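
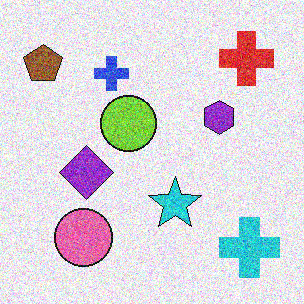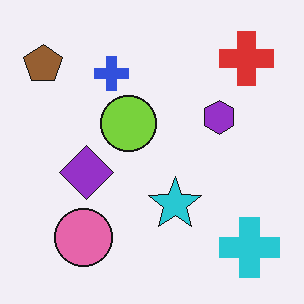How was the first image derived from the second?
The transformation is: degraded with a thick layer of grain.

Random speckle covers the whole image, including the flat background.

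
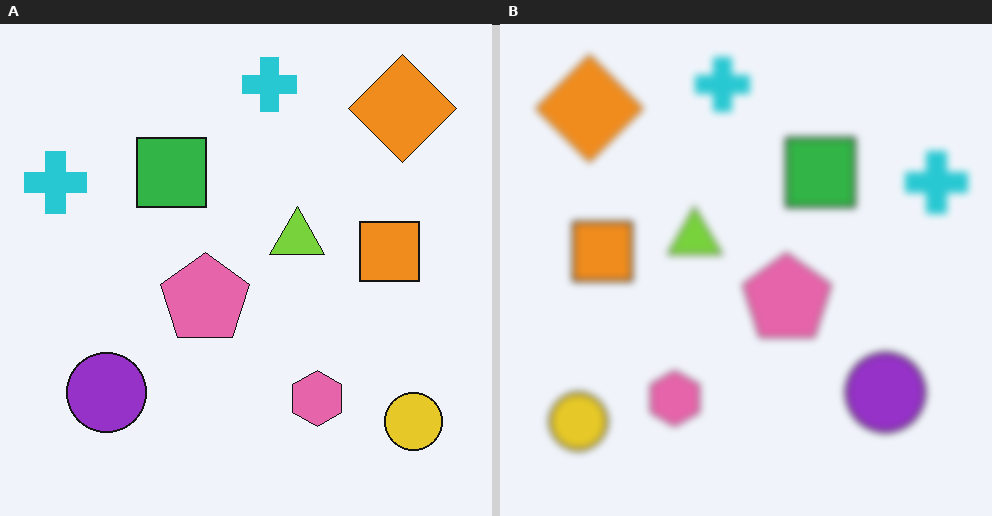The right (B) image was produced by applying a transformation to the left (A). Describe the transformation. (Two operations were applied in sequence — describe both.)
It was flipped horizontally (left ↔ right), then noticeably gaussian-blurred.

The yellow circle is in the bottom-right of the left (A) image and the bottom-left of the right (B) — shapes on opposite sides of the vertical midline have swapped in a mirror flip. Shape edges and outlines are uniformly softened across the whole image.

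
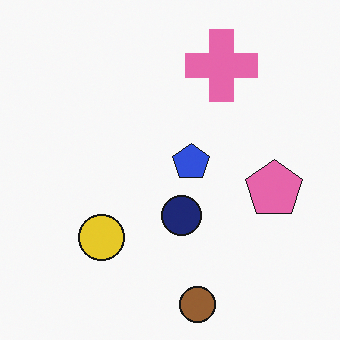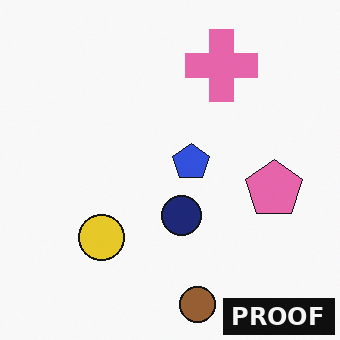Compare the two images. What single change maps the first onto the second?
The image was watermarked with the text "PROOF" in the lower-right corner.

A dark label reading "PROOF" appears in the lower-right corner.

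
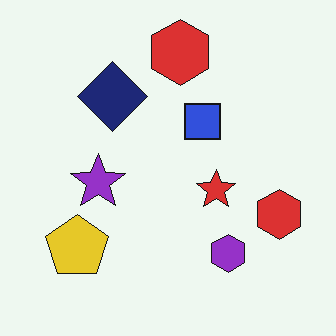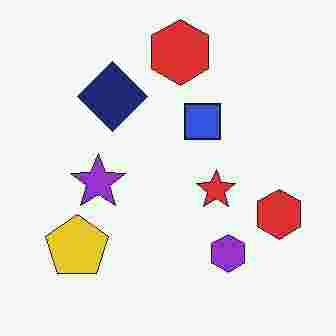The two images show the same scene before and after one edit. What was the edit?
The second image is the first heavily JPEG-compressed with obvious blocking artifacts.

Blocky 8×8 compression artifacts appear around shape edges and the flat background shows ringing — characteristic JPEG degradation.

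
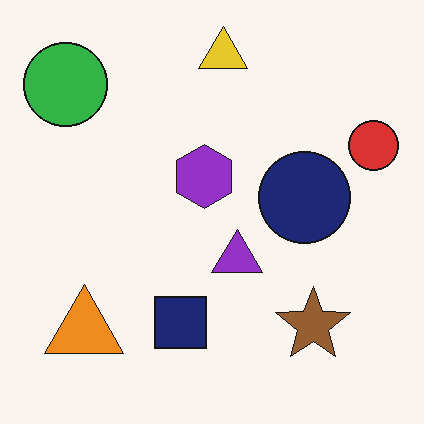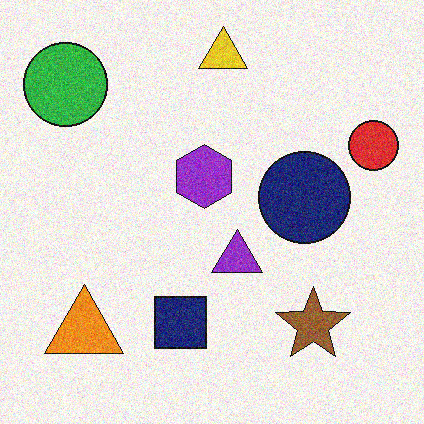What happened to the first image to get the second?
The image was degraded with visible gaussian noise.

Random speckle covers the whole image, including the flat background.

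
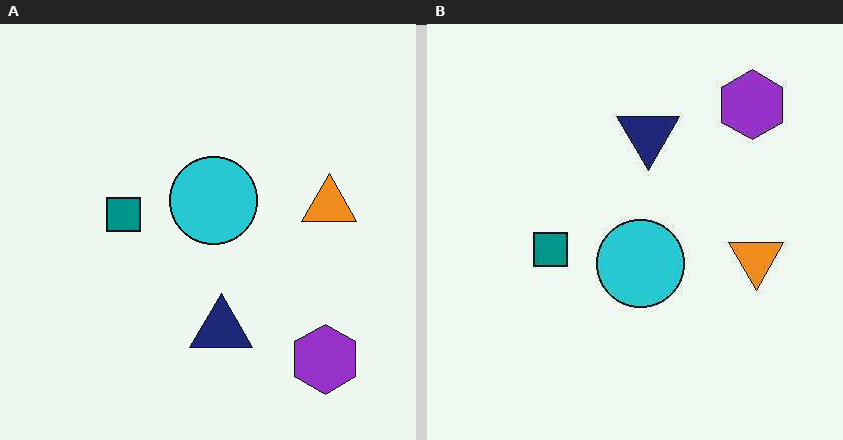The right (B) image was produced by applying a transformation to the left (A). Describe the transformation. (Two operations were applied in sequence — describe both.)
Flipped vertically (top ↔ bottom), then given moderate JPEG compression.

The purple hexagon is in the bottom-right of the left (A) image and the top-right of the right (B) — shapes on opposite sides of the horizontal midline have swapped in a mirror flip. Blocky 8×8 compression artifacts appear around shape edges and the flat background shows ringing — characteristic JPEG degradation.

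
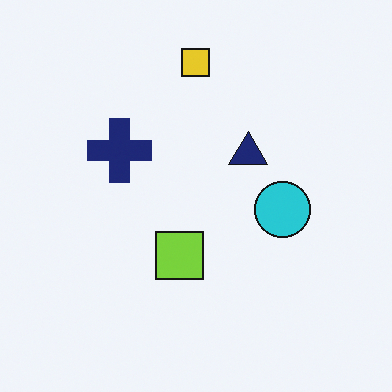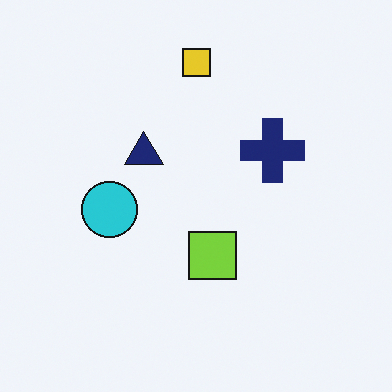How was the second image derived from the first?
The image was flipped horizontally (left ↔ right).

The cyan circle is in the right of the first image and the left of the second — shapes on opposite sides of the vertical midline have swapped in a mirror flip.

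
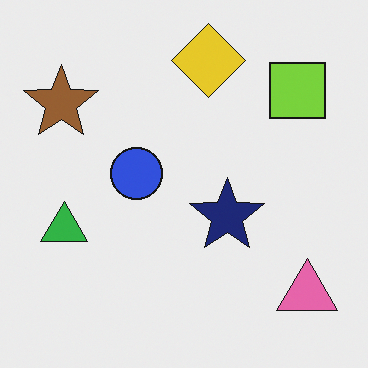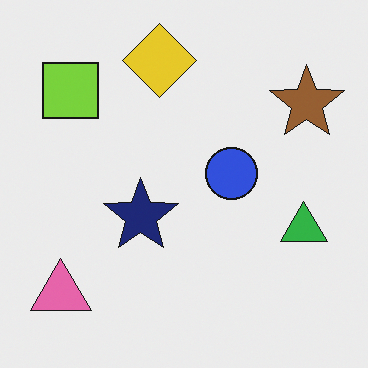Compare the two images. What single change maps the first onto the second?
Flipped horizontally (left ↔ right).

The brown star is in the top-left of the first image and the top-right of the second — shapes on opposite sides of the vertical midline have swapped in a mirror flip.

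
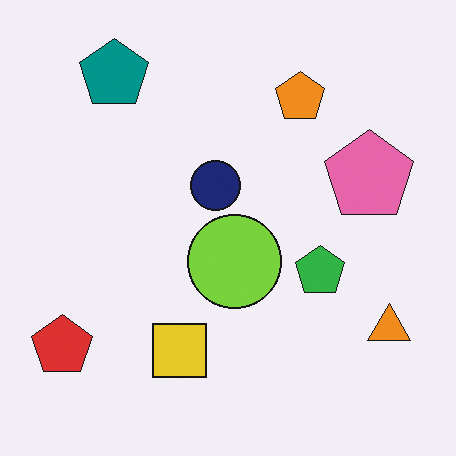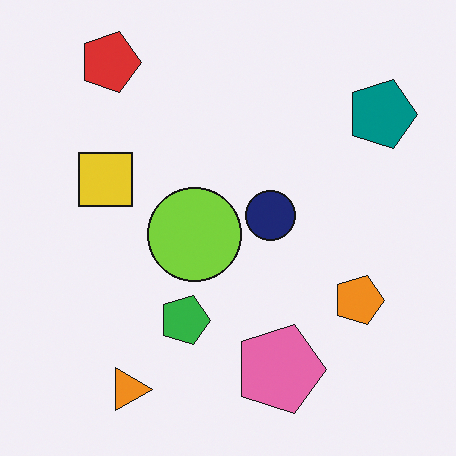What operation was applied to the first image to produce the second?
The second image is the first rotated 90° clockwise.

The red pentagon sits in the bottom-left of the first image and the top-left of the second — consistent with a whole-image 90° clockwise rotation.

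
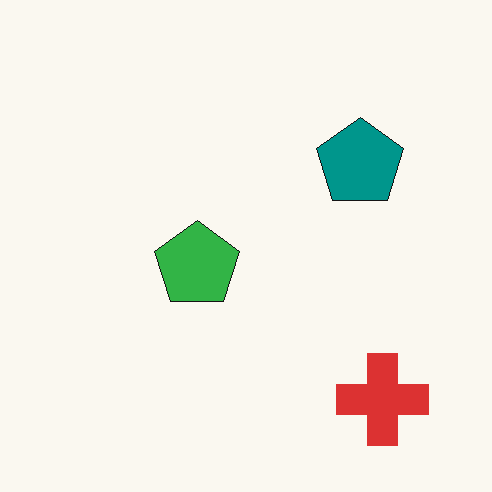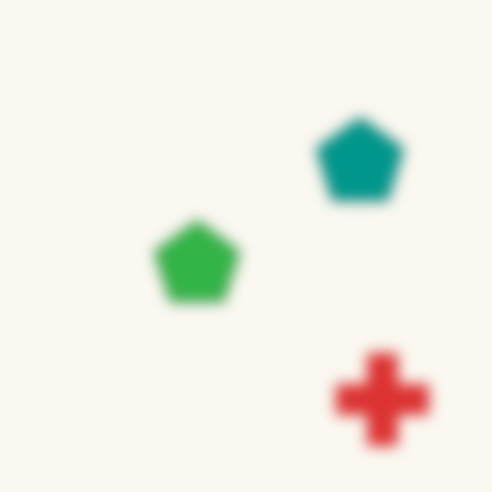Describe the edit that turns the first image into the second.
It was strongly gaussian-blurred.

Shape edges and outlines are uniformly softened across the whole image.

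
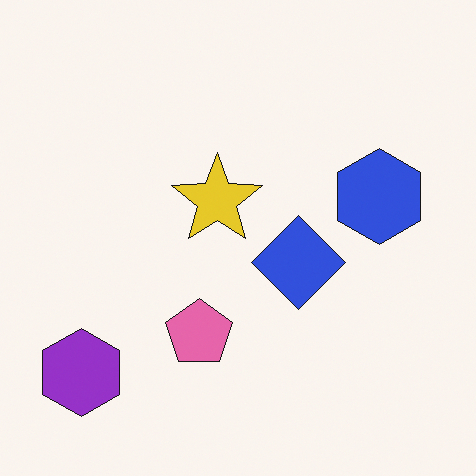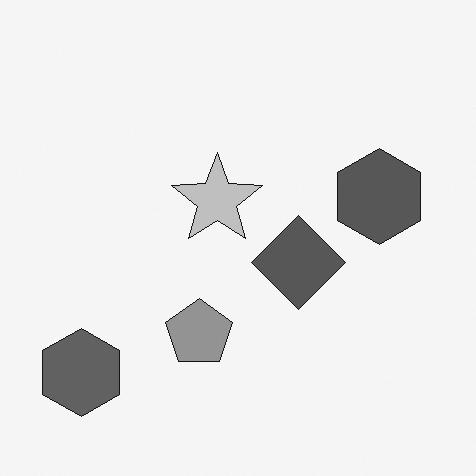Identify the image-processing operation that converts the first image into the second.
This is the original image converted to grayscale.

All color is removed — every shape is now a shade of grey.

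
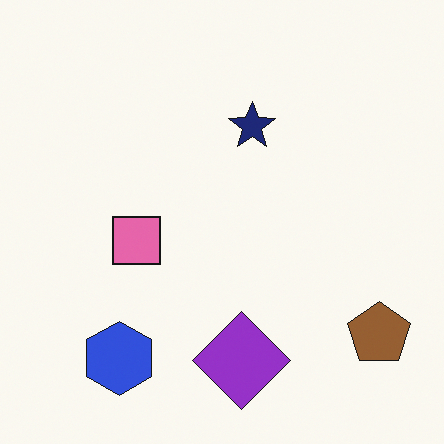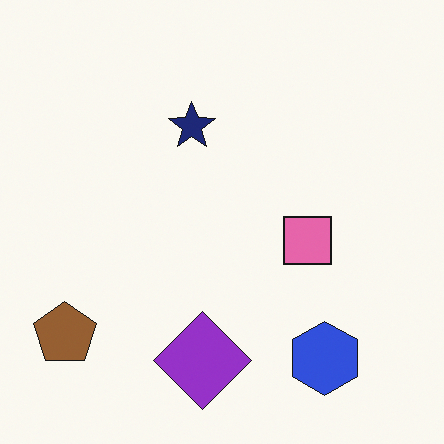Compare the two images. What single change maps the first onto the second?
The image was flipped horizontally (left ↔ right).

The brown pentagon is in the bottom-right of the first image and the bottom-left of the second — shapes on opposite sides of the vertical midline have swapped in a mirror flip.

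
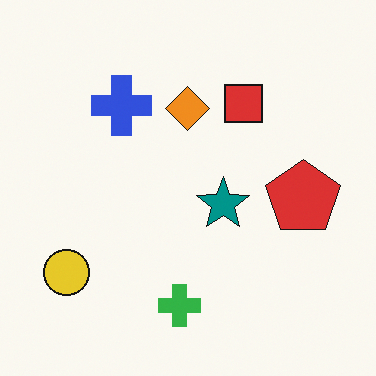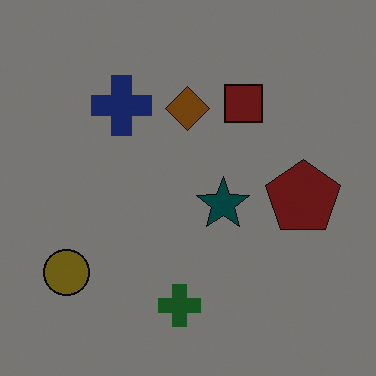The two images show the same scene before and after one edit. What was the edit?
Darkened a lot.

Every pixel — background and shapes alike — is uniformly darkened.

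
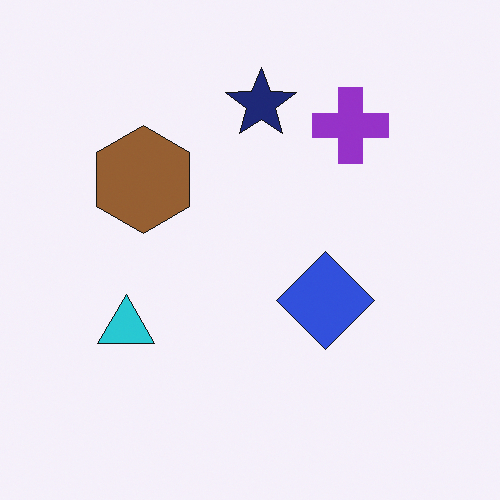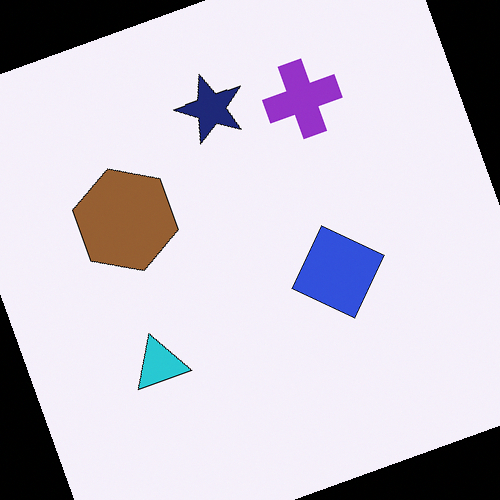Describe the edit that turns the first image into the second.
It was rotated counter-clockwise by a clearly visible amount.

Every shape is tilted by the same angle and the image corners show triangular fill wedges — a whole-image rotation by a non-right angle.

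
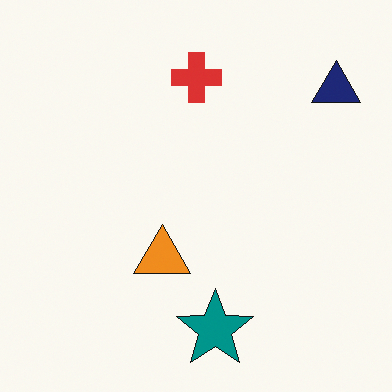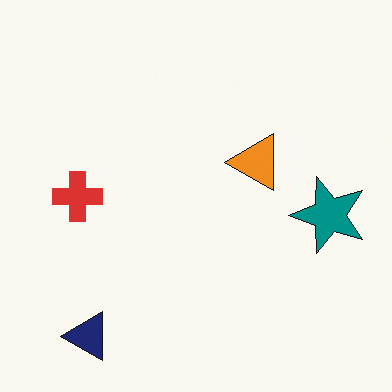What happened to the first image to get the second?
The image was transposed (reflected across the top-left ↔ bottom-right diagonal).

Shapes have swapped their row and column positions — what was in the top-right is now in the bottom-left — a diagonal reflection.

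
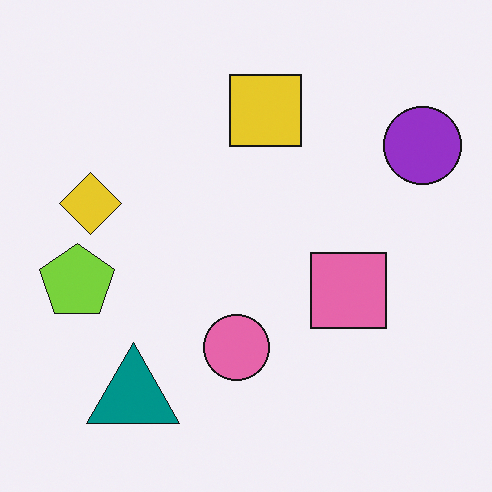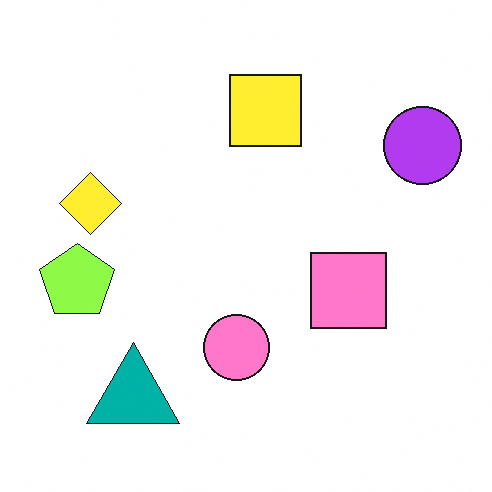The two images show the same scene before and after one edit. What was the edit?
The second image is the first brightened a little.

Every pixel — background and shapes alike — is uniformly brightened.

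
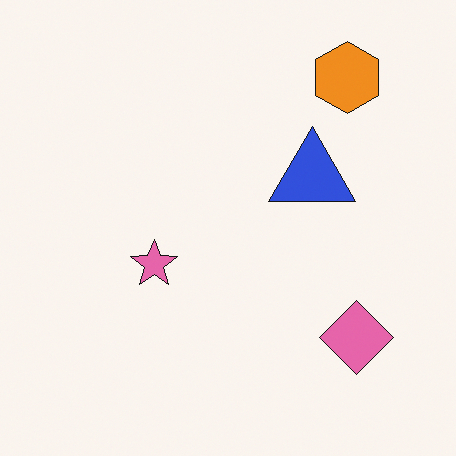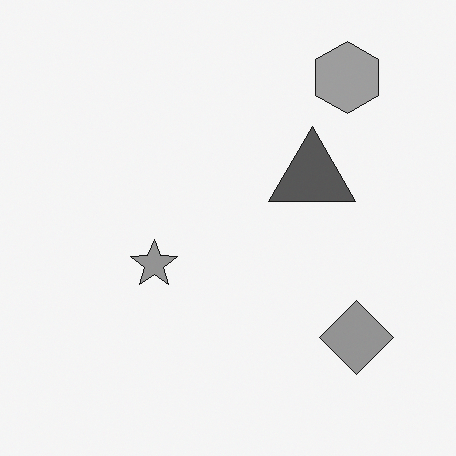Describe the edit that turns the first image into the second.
This is the original image converted to grayscale.

All color is removed — every shape is now a shade of grey.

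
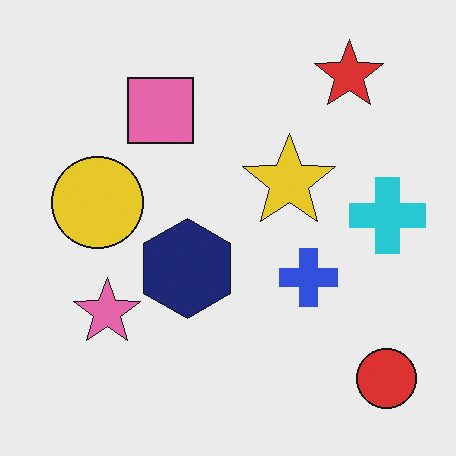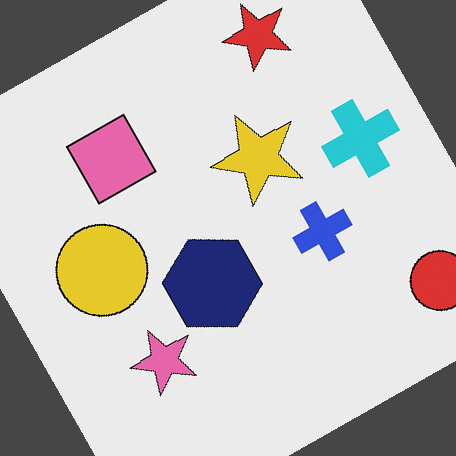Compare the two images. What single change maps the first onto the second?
The second image is the first rotated counter-clockwise by a moderate amount.

Every shape is tilted by the same angle and the image corners show triangular fill wedges — a whole-image rotation by a non-right angle.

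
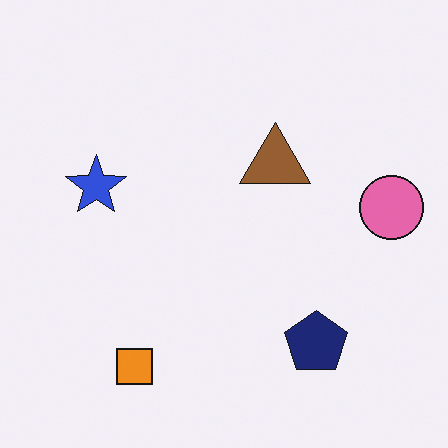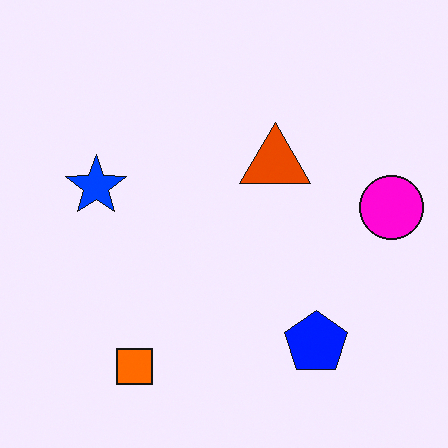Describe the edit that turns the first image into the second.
The image was made much more vivid (saturation change).

All colors are more vivid — a global saturation change.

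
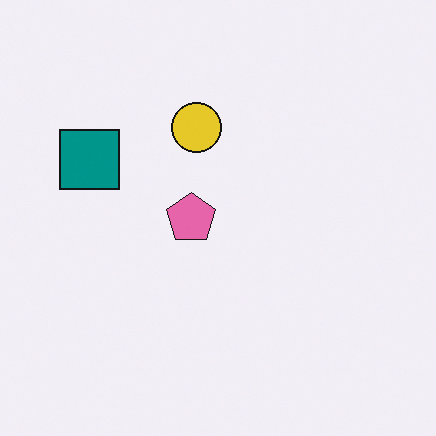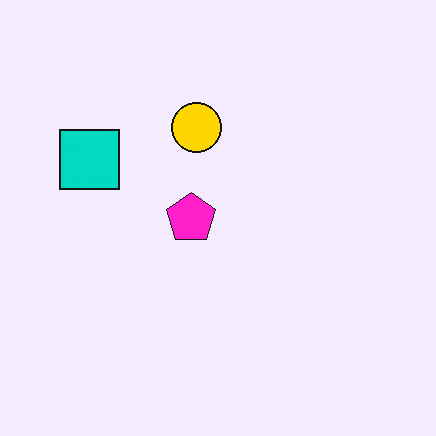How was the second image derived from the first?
This is the original image heavily oversaturated.

All colors are more vivid — a global saturation change.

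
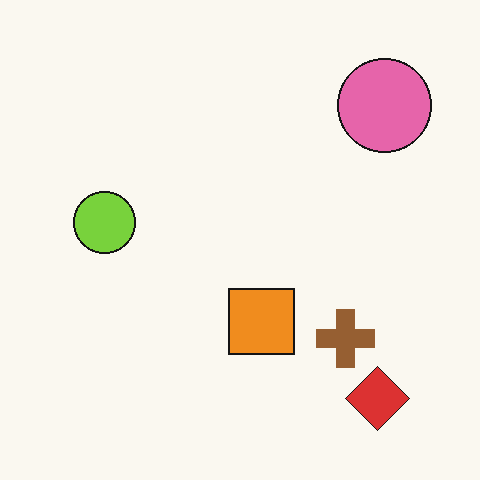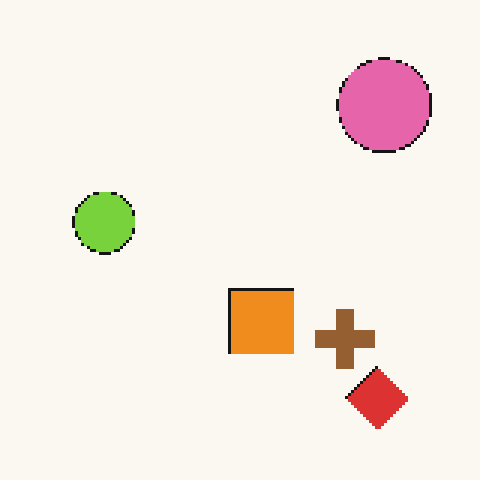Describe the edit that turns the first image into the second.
This is the original image mildly pixelated.

Shapes are reduced to large square blocks; fine edges and outlines are lost — a downscale-then-upscale (mosaic) effect.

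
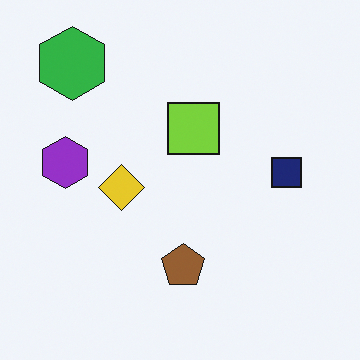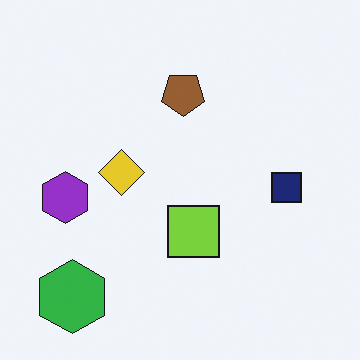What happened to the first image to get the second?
This is the original image flipped vertically (top ↔ bottom).

The green hexagon is in the top-left of the first image and the bottom-left of the second — shapes on opposite sides of the horizontal midline have swapped in a mirror flip.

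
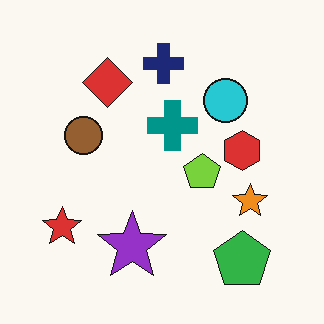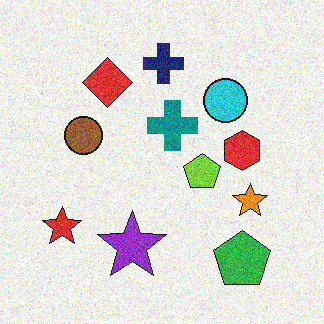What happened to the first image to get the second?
The image was degraded with moderate additive noise.

Random speckle covers the whole image, including the flat background.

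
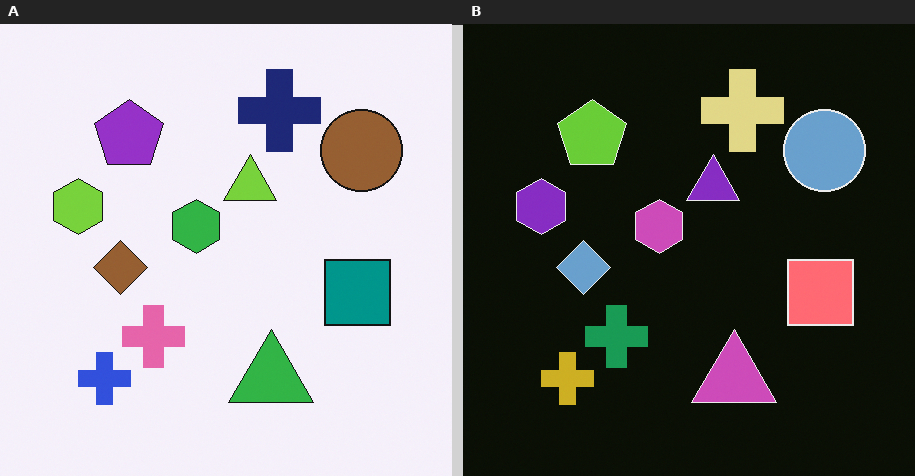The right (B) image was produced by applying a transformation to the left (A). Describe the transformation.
The transformation is: color-inverted (negative).

The light background has become dark and every shape's color is its complement — a photographic negative.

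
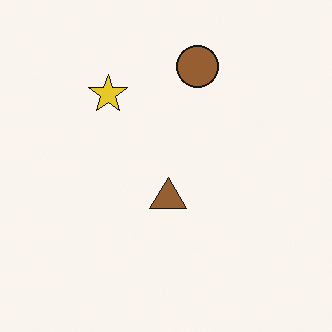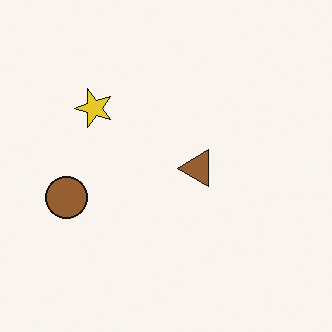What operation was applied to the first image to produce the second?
Transposed (reflected across the top-left ↔ bottom-right diagonal).

Shapes have swapped their row and column positions — what was in the top-right is now in the bottom-left — a diagonal reflection.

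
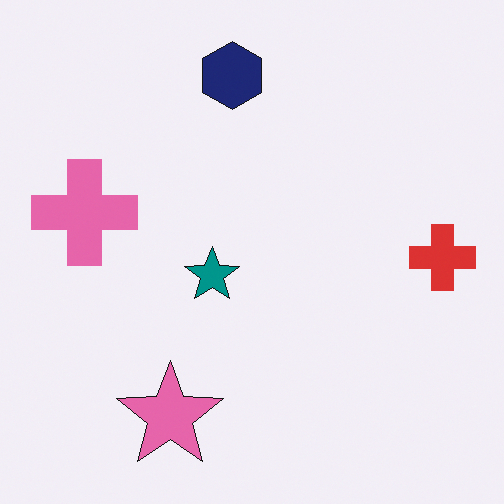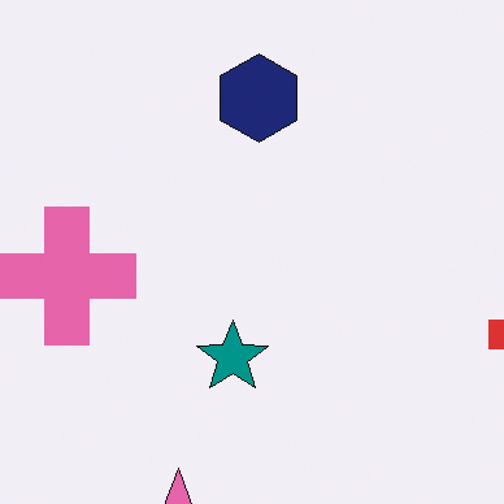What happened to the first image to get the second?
The second image is the first cropped slightly and scaled back up.

The visible shapes are larger and the field of view is narrower; shapes near the original edges may be partly or wholly outside the frame — a crop-and-rescale.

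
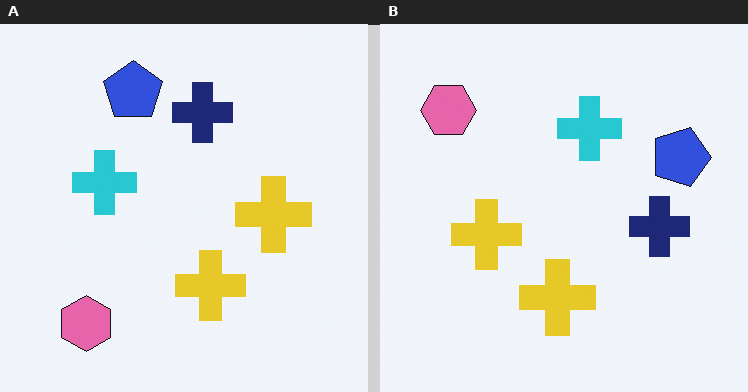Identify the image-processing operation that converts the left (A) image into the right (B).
Rotated 90° clockwise.

The pink hexagon sits in the bottom-left of the left (A) image and the top-left of the right (B) — consistent with a whole-image 90° clockwise rotation.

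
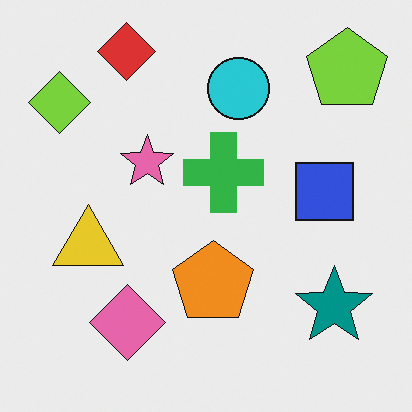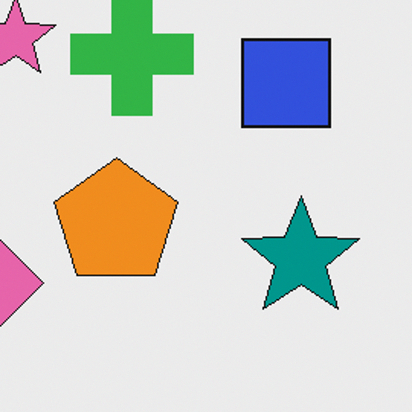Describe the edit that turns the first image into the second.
The second image is the first cropped to a modestly smaller region and rescaled.

The visible shapes are larger and the field of view is narrower; shapes near the original edges may be partly or wholly outside the frame — a crop-and-rescale.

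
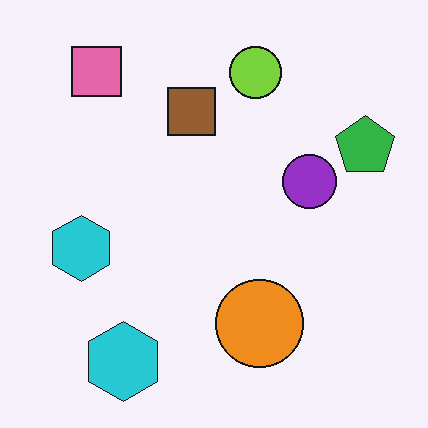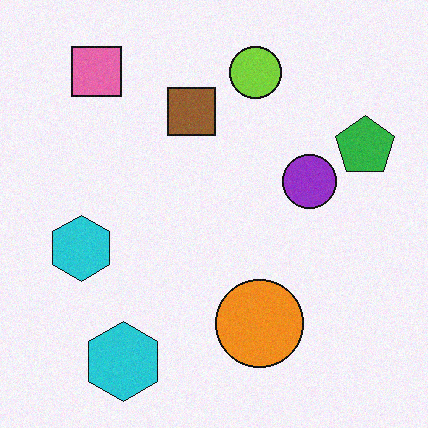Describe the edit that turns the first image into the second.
This is the original image degraded with a light layer of grain.

Random speckle covers the whole image, including the flat background.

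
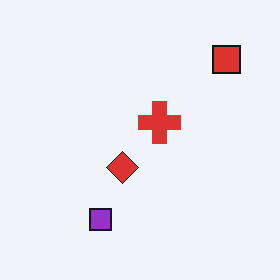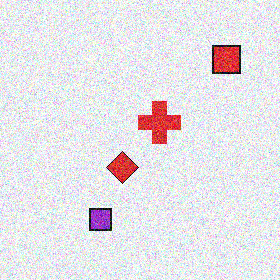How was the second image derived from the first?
The image was degraded with strong gaussian noise.

Random speckle covers the whole image, including the flat background.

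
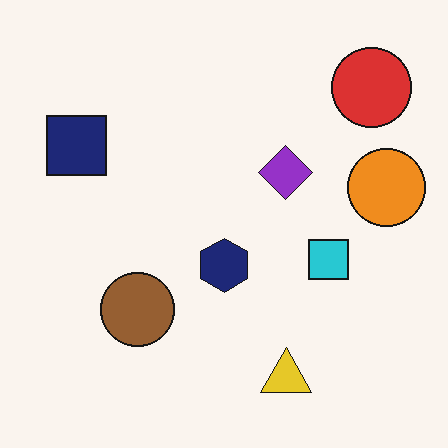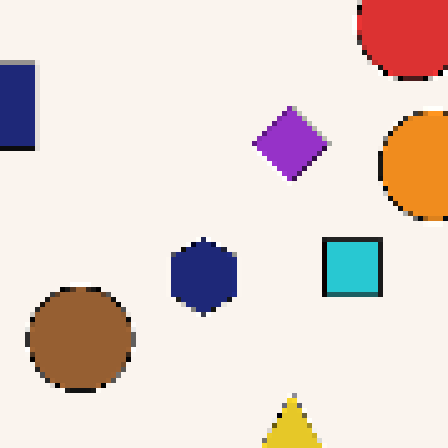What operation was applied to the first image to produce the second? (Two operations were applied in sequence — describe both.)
This is the original image cropped to a modestly smaller region and rescaled, then mildly pixelated.

The visible shapes are larger and the field of view is narrower; shapes near the original edges may be partly or wholly outside the frame — a crop-and-rescale. Shapes are reduced to large square blocks; fine edges and outlines are lost — a downscale-then-upscale (mosaic) effect.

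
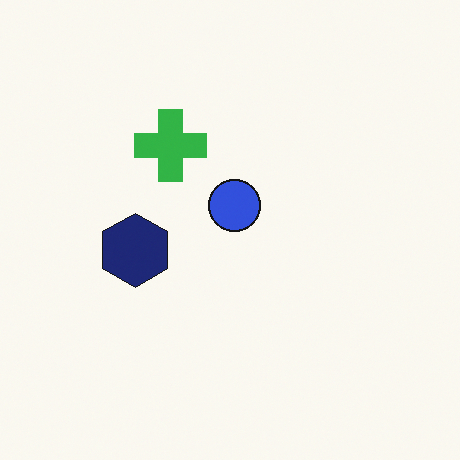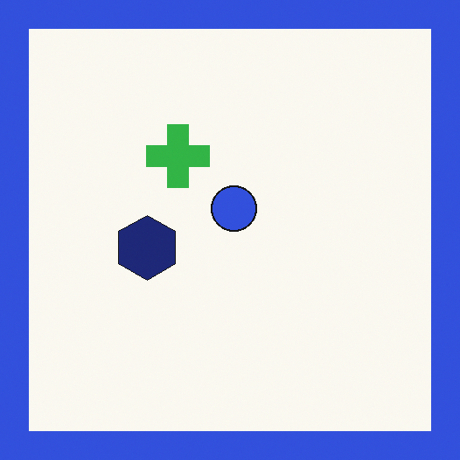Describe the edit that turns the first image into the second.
Framed with a blue border.

A solid blue frame runs around the edge of the second image, with the content slightly shrunk inside it.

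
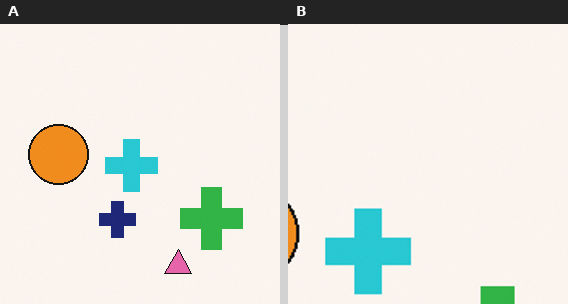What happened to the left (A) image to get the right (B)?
The right (B) image is the left (A) cropped slightly and scaled back up.

The visible shapes are larger and the field of view is narrower; shapes near the original edges may be partly or wholly outside the frame — a crop-and-rescale.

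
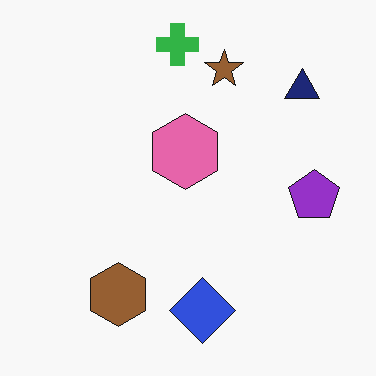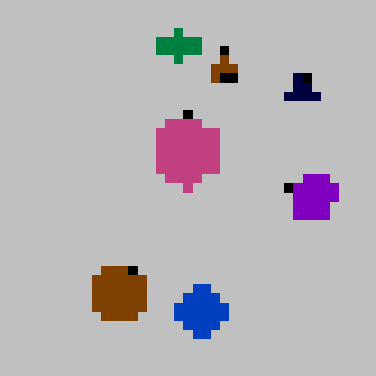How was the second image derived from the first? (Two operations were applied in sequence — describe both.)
This is the original image heavily posterized to just a handful of flat colors, then heavily pixelated into large blocks.

Each flat color has snapped to a coarser quantized level — most visibly, the near-white background has dropped to a flat grey. Shapes are reduced to large square blocks; fine edges and outlines are lost — a downscale-then-upscale (mosaic) effect.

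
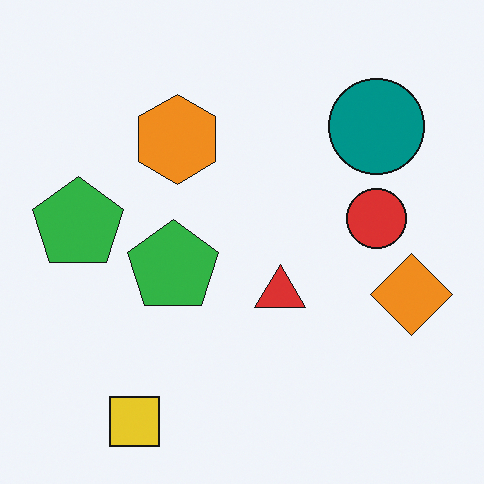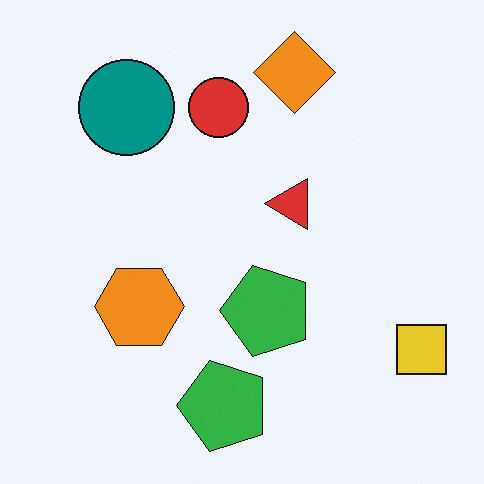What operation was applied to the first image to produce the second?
The transformation is: rotated 90° counter-clockwise.

The yellow square sits in the bottom-left of the first image and the bottom-right of the second — consistent with a whole-image 90° counter-clockwise rotation.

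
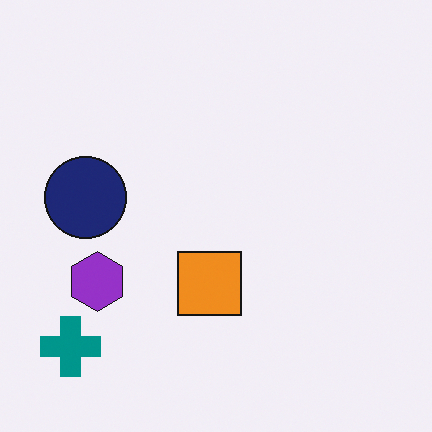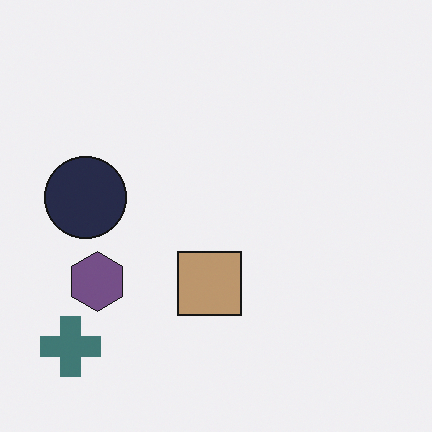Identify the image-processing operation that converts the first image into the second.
The second image is the first made much more muted (saturation change).

All colors are more muted and greyish — a global saturation change.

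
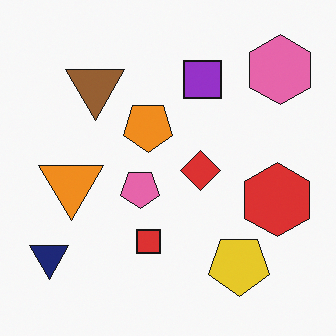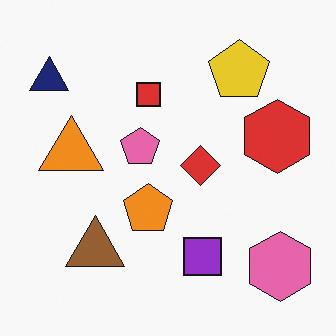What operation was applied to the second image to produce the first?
The first image is the second flipped vertically (top ↔ bottom).

The pink hexagon is in the bottom-right of the second image and the top-right of the first — shapes on opposite sides of the horizontal midline have swapped in a mirror flip.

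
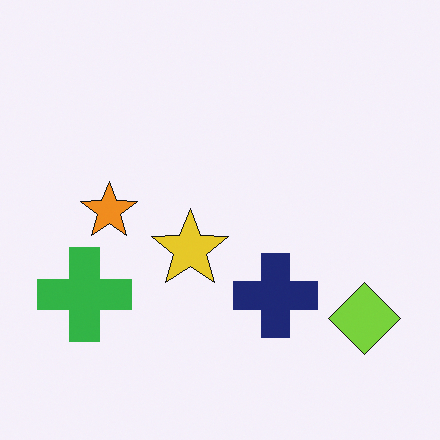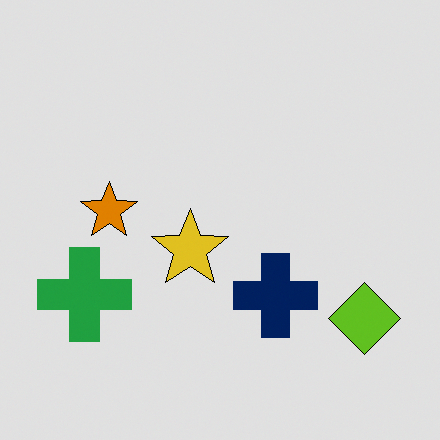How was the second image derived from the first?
Posterized to a reduced palette.

Each flat color has snapped to a coarser quantized level — most visibly, the near-white background has dropped to a flat grey.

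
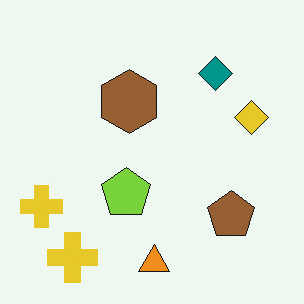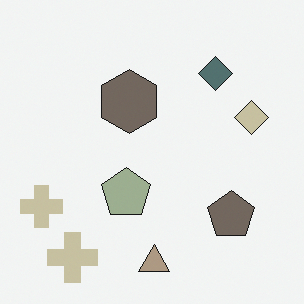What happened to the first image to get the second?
The image was made much more muted (saturation change).

All colors are more muted and greyish — a global saturation change.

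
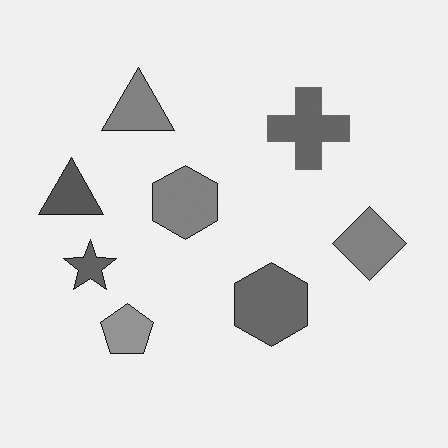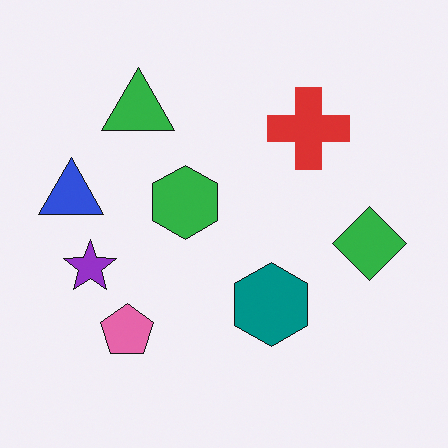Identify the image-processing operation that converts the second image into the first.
The transformation is: converted to grayscale.

All color is removed — every shape is now a shade of grey.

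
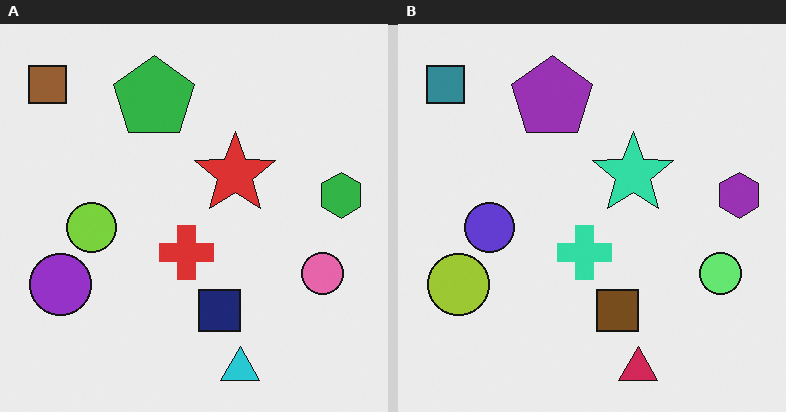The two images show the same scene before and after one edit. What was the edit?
The transformation is: hue-shifted through roughly half the color wheel.

Every shape's color has rotated by the same amount around the hue wheel — a uniform hue shift.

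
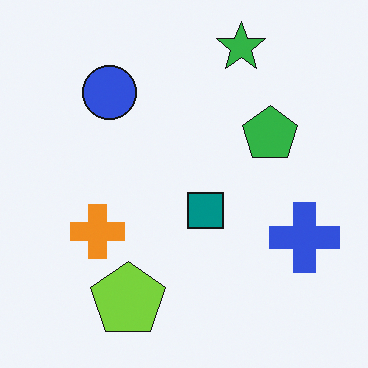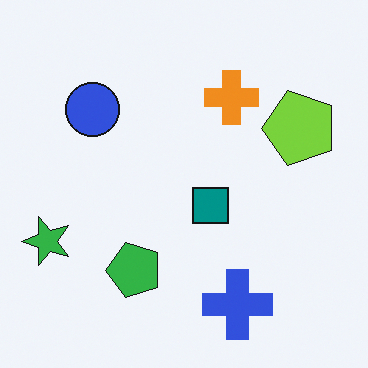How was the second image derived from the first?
The image was transposed (reflected across the top-left ↔ bottom-right diagonal).

Shapes have swapped their row and column positions — what was in the top-right is now in the bottom-left — a diagonal reflection.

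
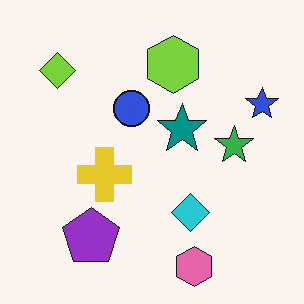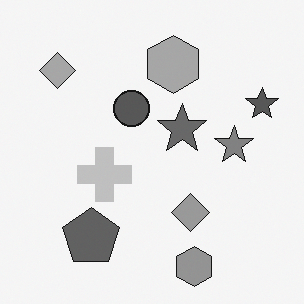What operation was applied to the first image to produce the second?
The image was converted to grayscale.

All color is removed — every shape is now a shade of grey.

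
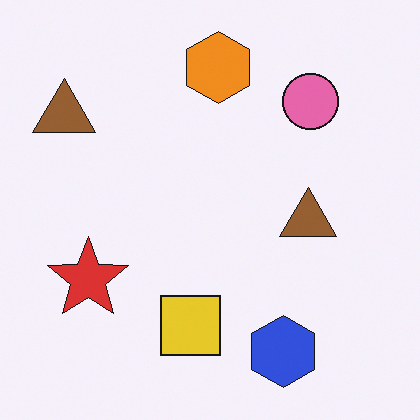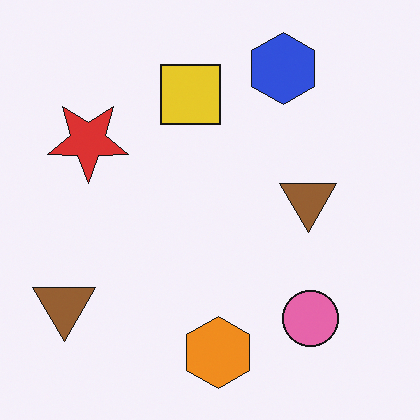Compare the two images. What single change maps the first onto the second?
The image was flipped vertically (top ↔ bottom).

The orange hexagon is in the top of the first image and the bottom of the second — shapes on opposite sides of the horizontal midline have swapped in a mirror flip.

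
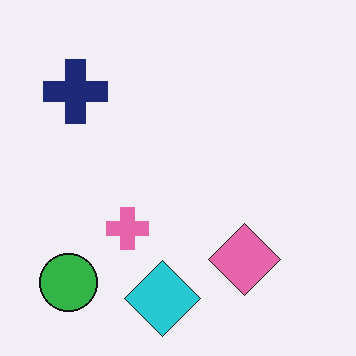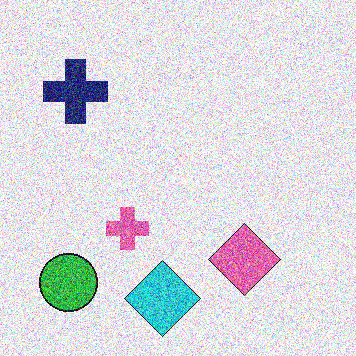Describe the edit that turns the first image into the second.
The transformation is: degraded with strong gaussian noise.

Random speckle covers the whole image, including the flat background.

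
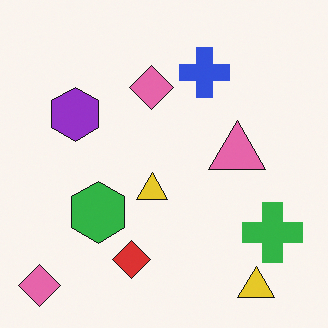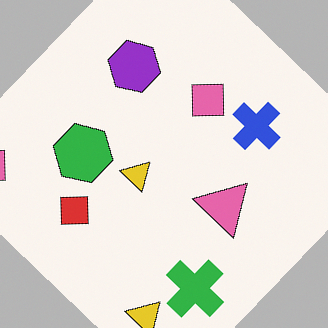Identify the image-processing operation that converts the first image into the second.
The image was rotated clockwise by a large amount — several tens of degrees.

Every shape is tilted by the same angle and the image corners show triangular fill wedges — a whole-image rotation by a non-right angle.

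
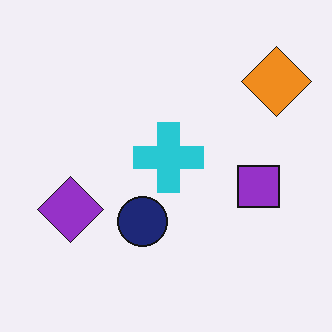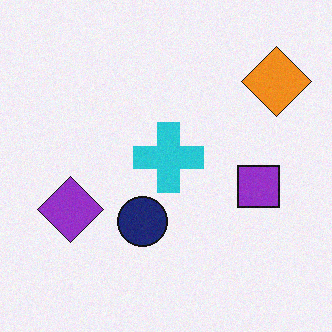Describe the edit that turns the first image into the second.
The second image is the first degraded with a light layer of grain.

Random speckle covers the whole image, including the flat background.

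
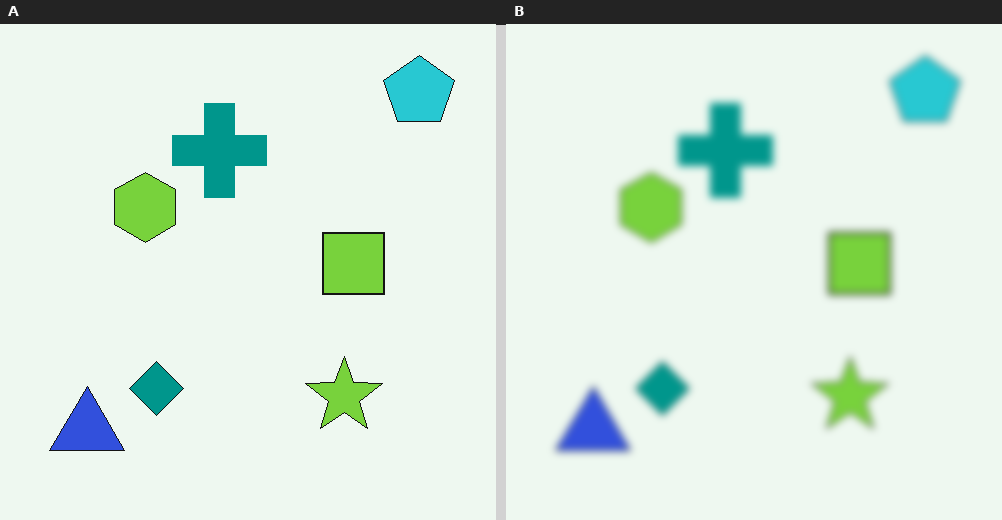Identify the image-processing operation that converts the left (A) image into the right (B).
This is the original image moderately blurred.

Shape edges and outlines are uniformly softened across the whole image.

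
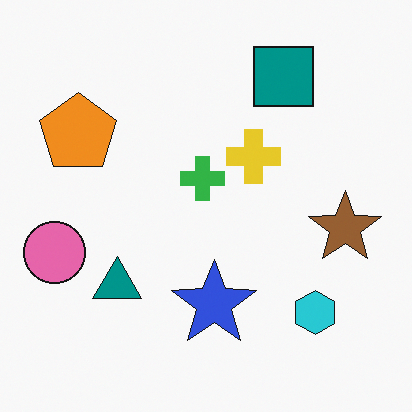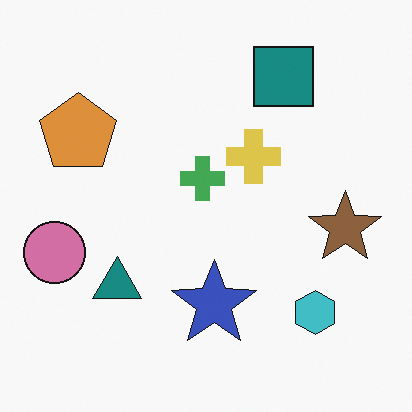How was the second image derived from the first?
The image was slightly desaturated.

All colors are more muted and greyish — a global saturation change.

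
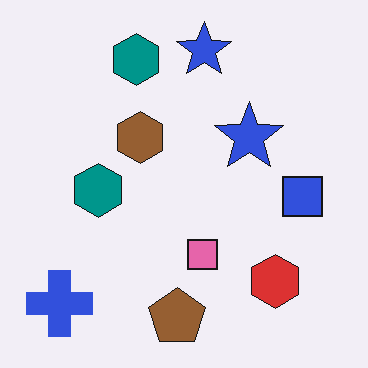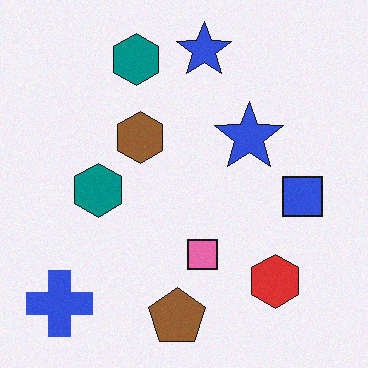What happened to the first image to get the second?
The second image is the first degraded with subtle gaussian noise.

Random speckle covers the whole image, including the flat background.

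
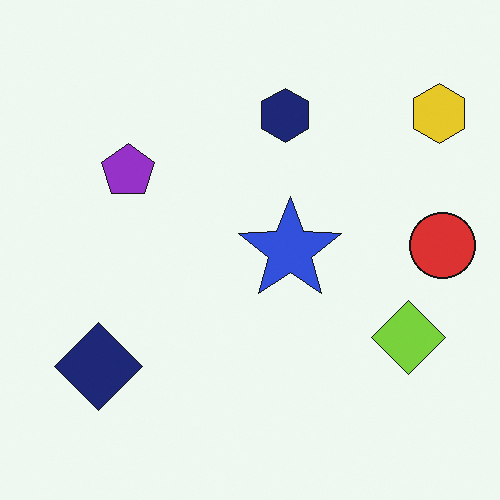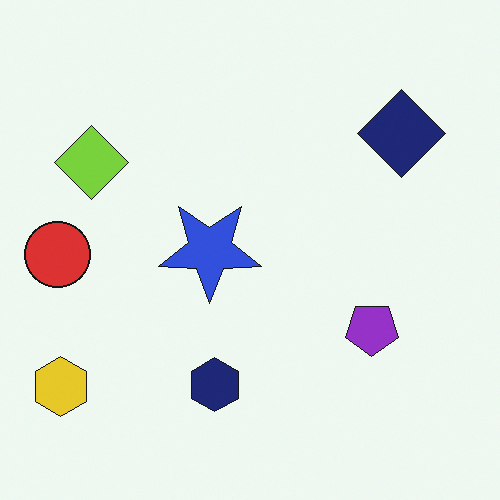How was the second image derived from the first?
It was rotated 180°.

The yellow hexagon sits in the top-right of the first image and the bottom-left of the second — consistent with a whole-image 180° rotation.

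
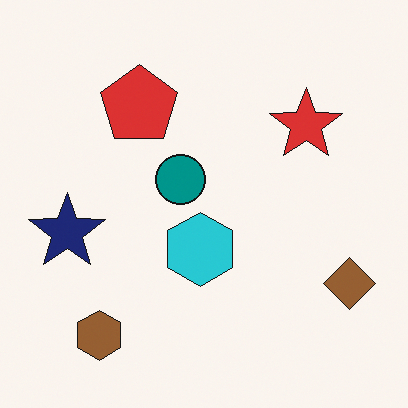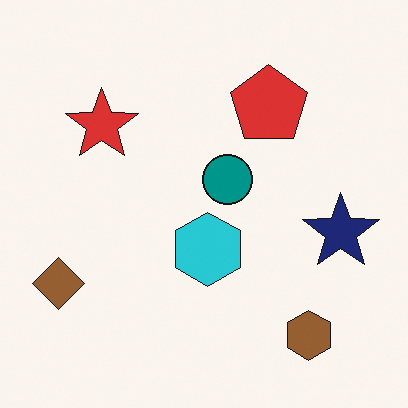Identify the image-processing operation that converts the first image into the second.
This is the original image flipped horizontally (left ↔ right).

The brown diamond is in the bottom-right of the first image and the bottom-left of the second — shapes on opposite sides of the vertical midline have swapped in a mirror flip.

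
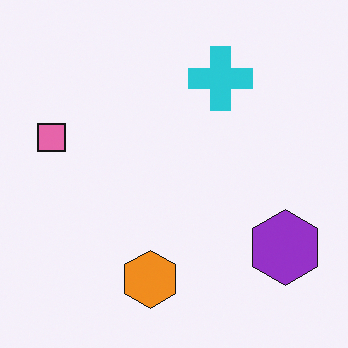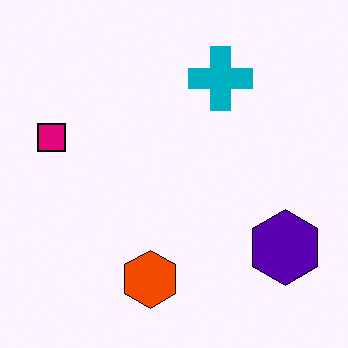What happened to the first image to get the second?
The transformation is: boosted in contrast.

Tones are pushed away from mid-grey across the whole image — a global contrast change.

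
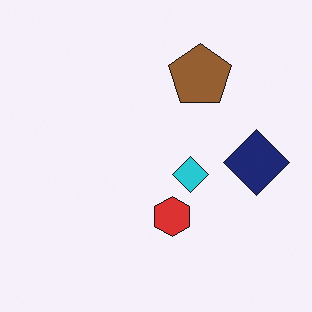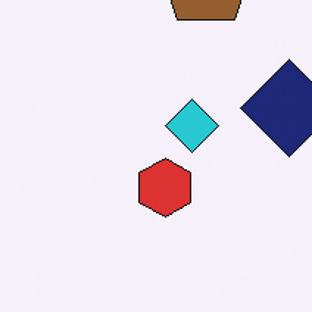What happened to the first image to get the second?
Cropped slightly and scaled back up.

The visible shapes are larger and the field of view is narrower; shapes near the original edges may be partly or wholly outside the frame — a crop-and-rescale.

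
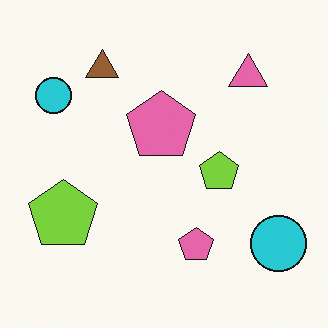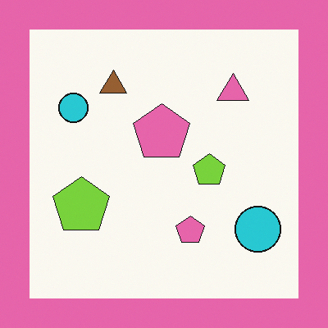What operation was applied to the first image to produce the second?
Framed with a pink border.

A solid pink frame runs around the edge of the second image, with the content slightly shrunk inside it.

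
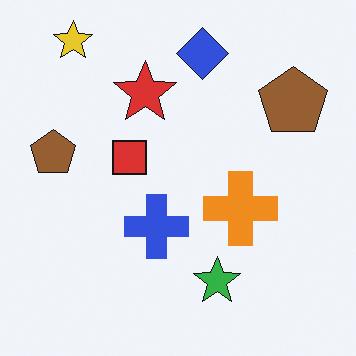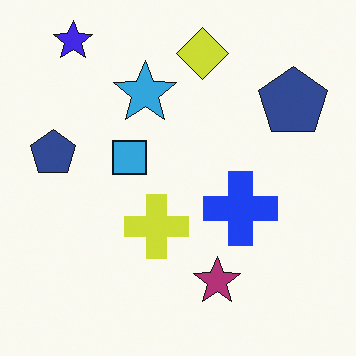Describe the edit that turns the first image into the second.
The transformation is: hue-shifted through roughly half the color wheel.

Every shape's color has rotated by the same amount around the hue wheel — a uniform hue shift.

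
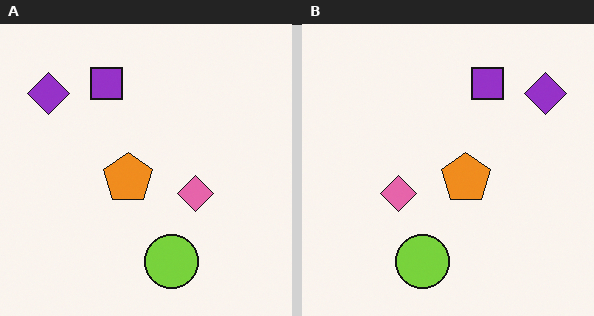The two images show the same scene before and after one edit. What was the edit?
The transformation is: flipped horizontally (left ↔ right).

The purple diamond is in the top-left of the left (A) image and the top-right of the right (B) — shapes on opposite sides of the vertical midline have swapped in a mirror flip.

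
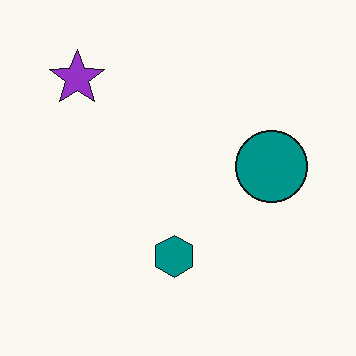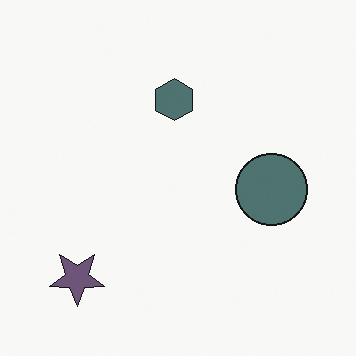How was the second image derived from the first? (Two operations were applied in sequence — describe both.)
It was heavily desaturated, then flipped vertically (top ↔ bottom).

All colors are more muted and greyish — a global saturation change. The purple star is in the top-left of the first image and the bottom-left of the second — shapes on opposite sides of the horizontal midline have swapped in a mirror flip.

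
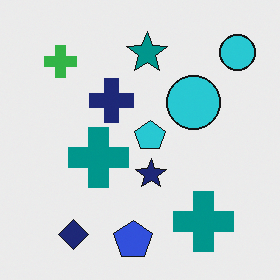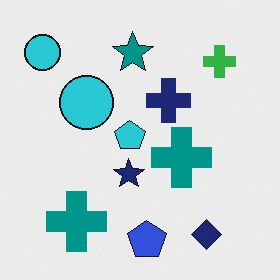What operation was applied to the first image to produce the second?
The second image is the first flipped horizontally (left ↔ right).

The green cross is in the top-left of the first image and the top-right of the second — shapes on opposite sides of the vertical midline have swapped in a mirror flip.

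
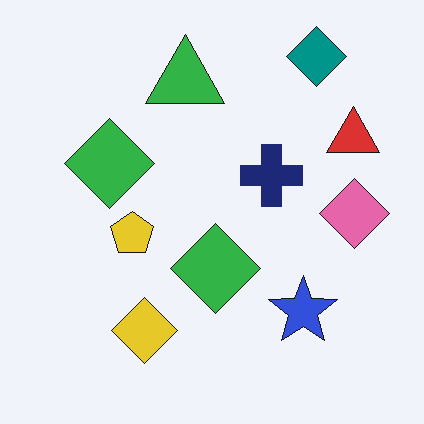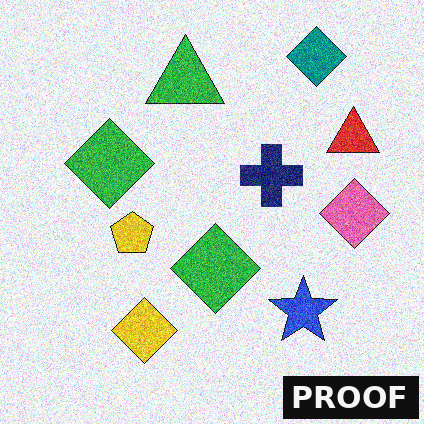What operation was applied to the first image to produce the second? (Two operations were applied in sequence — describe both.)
It was degraded with strong gaussian noise, then watermarked with the text "PROOF" in the lower-right corner.

Random speckle covers the whole image, including the flat background. A dark label reading "PROOF" appears in the lower-right corner.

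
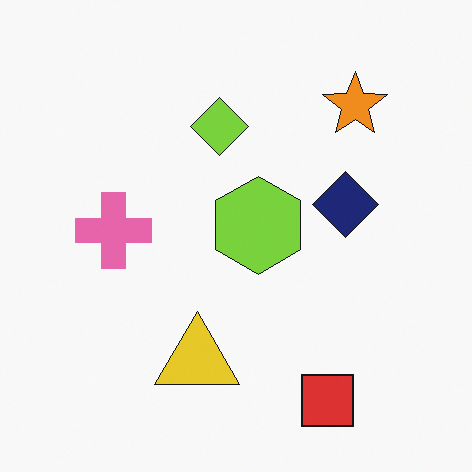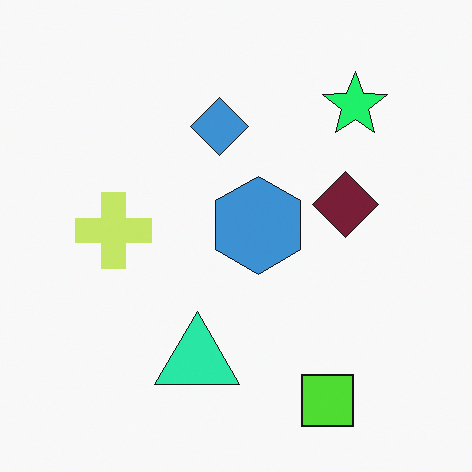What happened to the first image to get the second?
The transformation is: hue-shifted noticeably.

Every shape's color has rotated by the same amount around the hue wheel — a uniform hue shift.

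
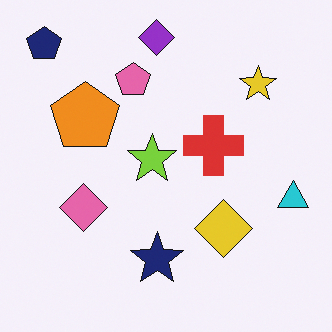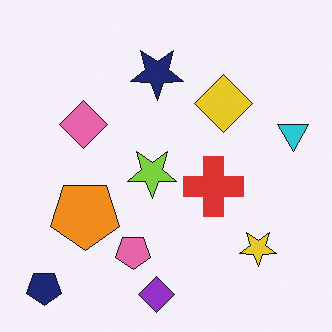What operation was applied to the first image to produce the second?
The image was flipped vertically (top ↔ bottom).

The purple diamond is in the top of the first image and the bottom of the second — shapes on opposite sides of the horizontal midline have swapped in a mirror flip.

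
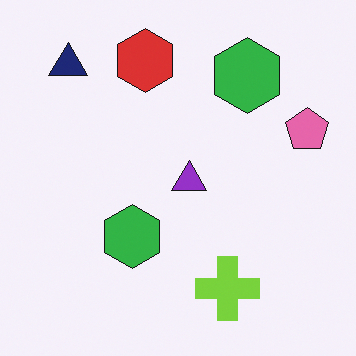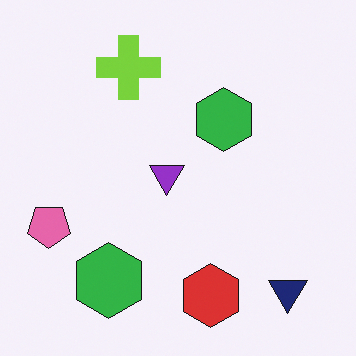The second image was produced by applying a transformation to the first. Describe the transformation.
The transformation is: rotated 180°.

The navy triangle sits in the top-left of the first image and the bottom-right of the second — consistent with a whole-image 180° rotation.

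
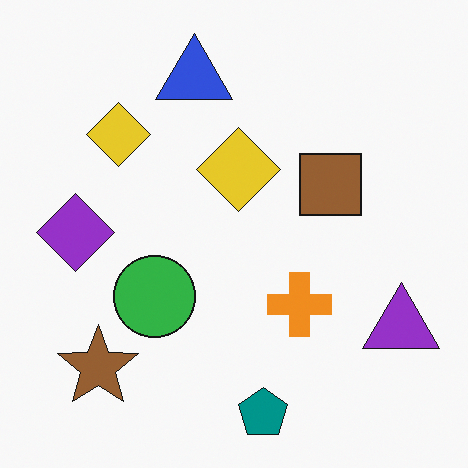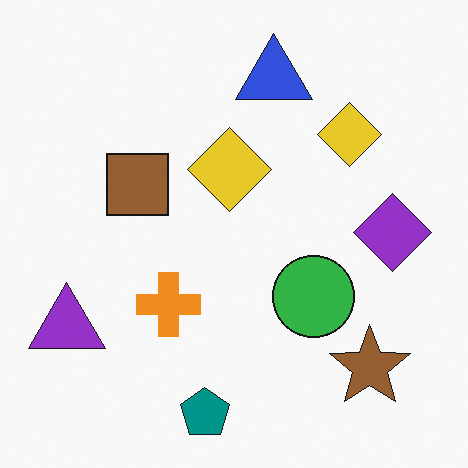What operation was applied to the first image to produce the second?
The second image is the first flipped horizontally (left ↔ right).

The purple triangle is in the bottom-right of the first image and the bottom-left of the second — shapes on opposite sides of the vertical midline have swapped in a mirror flip.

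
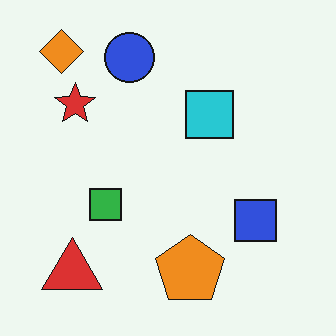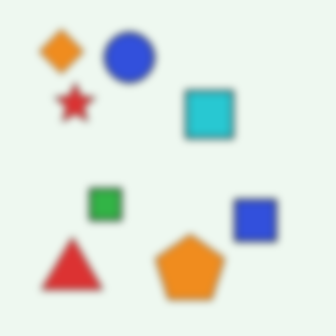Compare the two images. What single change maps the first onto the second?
This is the original image noticeably gaussian-blurred.

Shape edges and outlines are uniformly softened across the whole image.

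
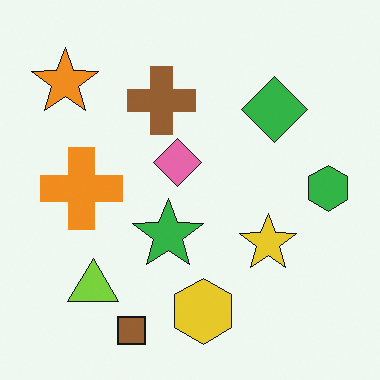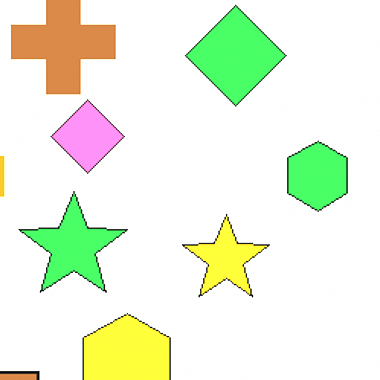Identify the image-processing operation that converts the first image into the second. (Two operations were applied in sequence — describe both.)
The second image is the first cropped to a modestly smaller region and rescaled, then noticeably brightened.

The visible shapes are larger and the field of view is narrower; shapes near the original edges may be partly or wholly outside the frame — a crop-and-rescale. Every pixel — background and shapes alike — is uniformly brightened.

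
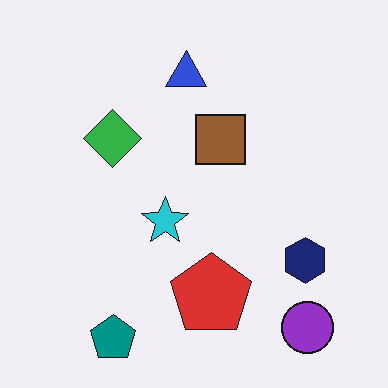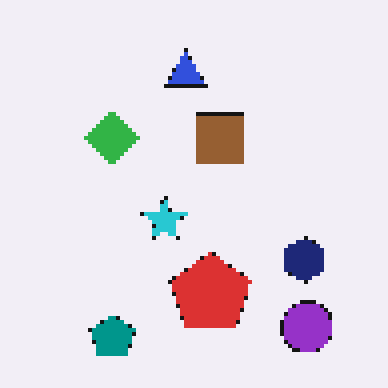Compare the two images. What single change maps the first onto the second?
The second image is the first mildly pixelated.

Shapes are reduced to large square blocks; fine edges and outlines are lost — a downscale-then-upscale (mosaic) effect.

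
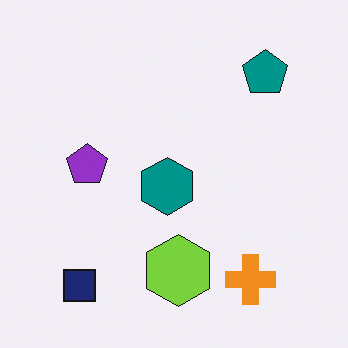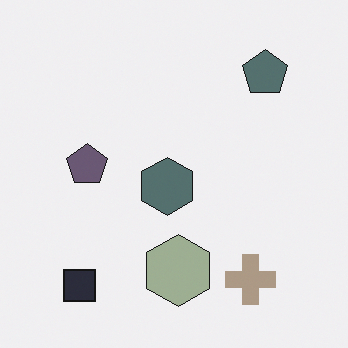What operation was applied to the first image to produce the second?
The transformation is: heavily desaturated.

All colors are more muted and greyish — a global saturation change.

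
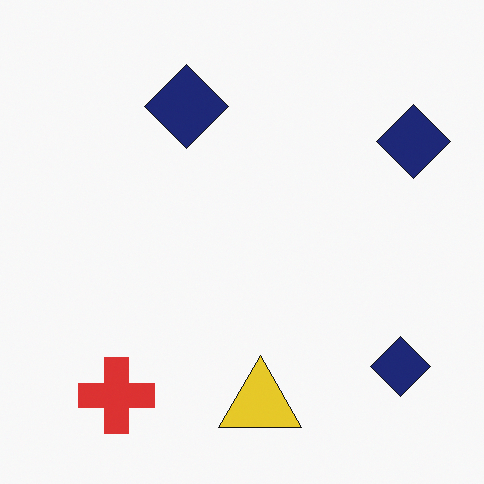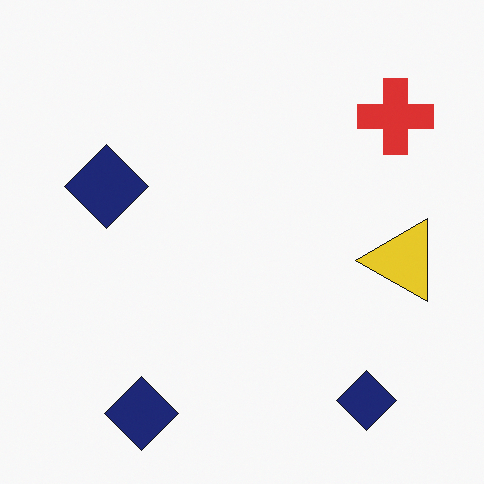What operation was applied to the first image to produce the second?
The transformation is: transposed (reflected across the top-left ↔ bottom-right diagonal).

Shapes have swapped their row and column positions — what was in the top-right is now in the bottom-left — a diagonal reflection.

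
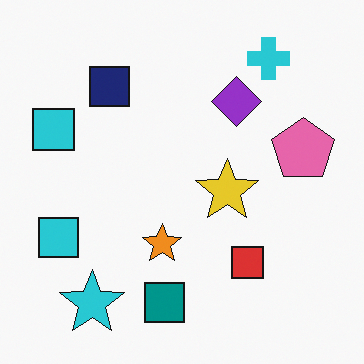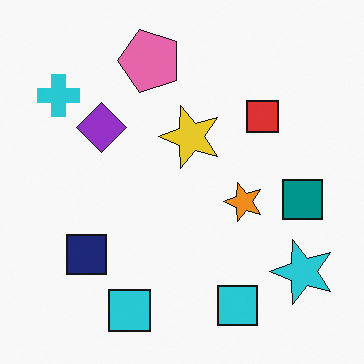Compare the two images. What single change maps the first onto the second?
It was rotated 90° counter-clockwise.

The cyan cross sits in the top-right of the first image and the top-left of the second — consistent with a whole-image 90° counter-clockwise rotation.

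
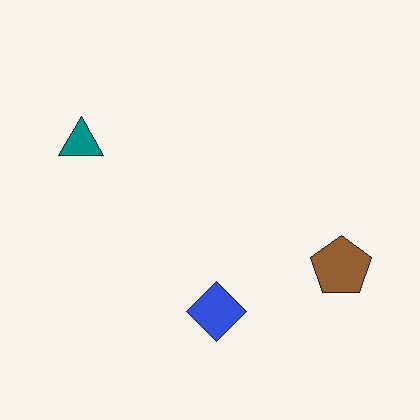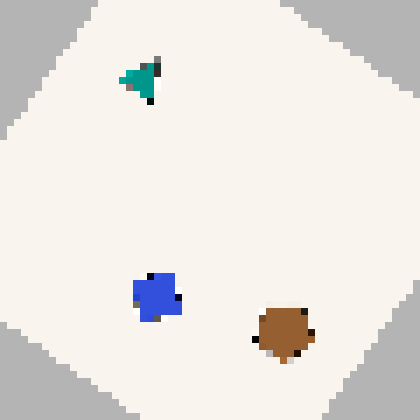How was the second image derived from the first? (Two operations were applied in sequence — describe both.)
The image was rotated clockwise by a large amount — several tens of degrees, then pixelated into visible square blocks.

Every shape is tilted by the same angle and the image corners show triangular fill wedges — a whole-image rotation by a non-right angle. Shapes are reduced to large square blocks; fine edges and outlines are lost — a downscale-then-upscale (mosaic) effect.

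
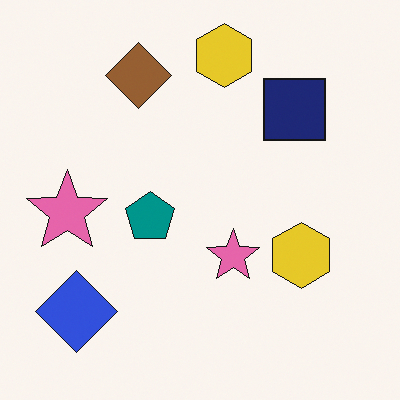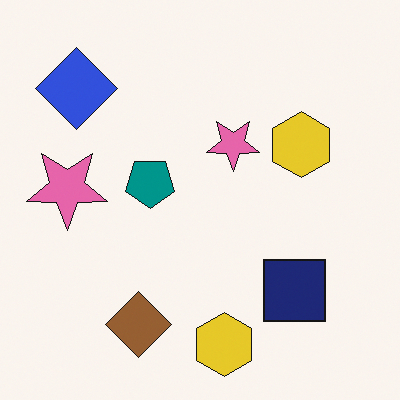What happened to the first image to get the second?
This is the original image flipped vertically (top ↔ bottom).

The brown diamond is in the top of the first image and the bottom of the second — shapes on opposite sides of the horizontal midline have swapped in a mirror flip.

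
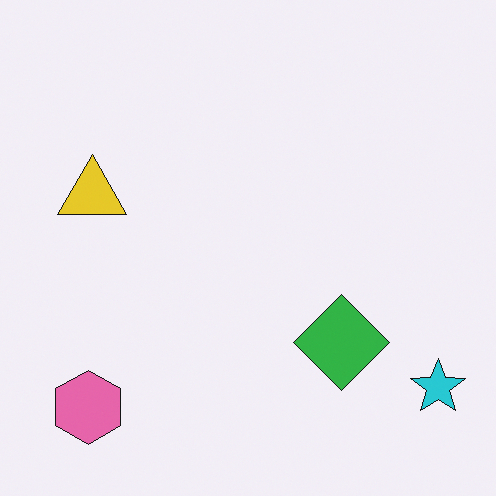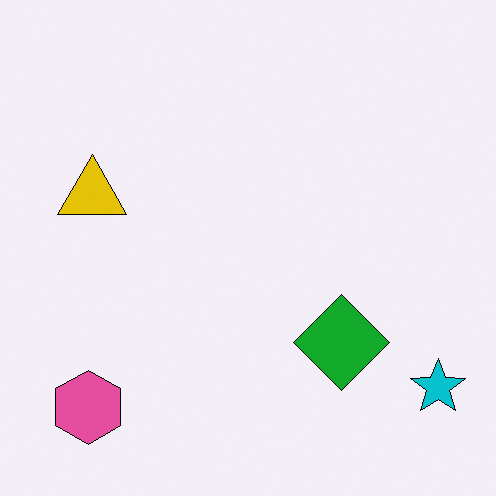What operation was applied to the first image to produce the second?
It was given slightly increased contrast.

Tones are pushed away from mid-grey across the whole image — a global contrast change.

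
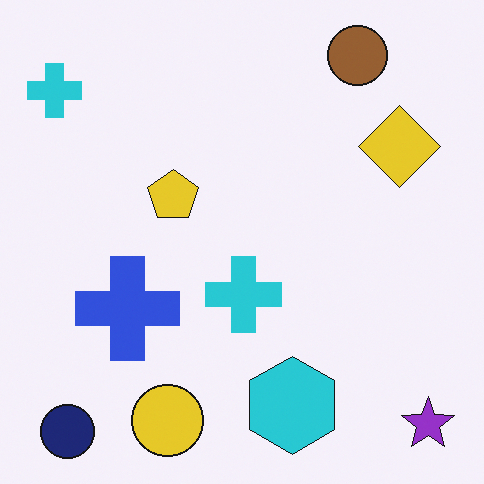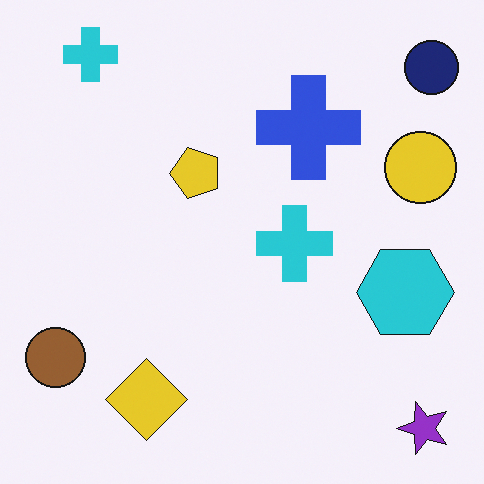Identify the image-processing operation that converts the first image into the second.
The image was transposed (reflected across the top-left ↔ bottom-right diagonal).

Shapes have swapped their row and column positions — what was in the top-right is now in the bottom-left — a diagonal reflection.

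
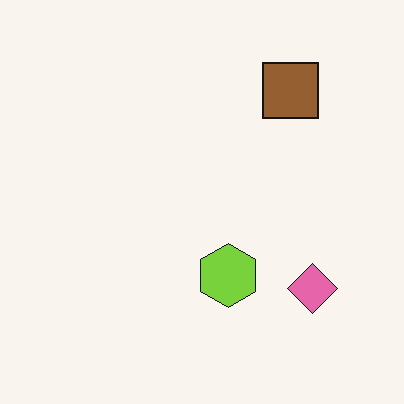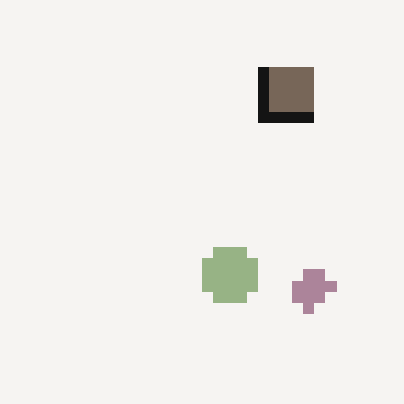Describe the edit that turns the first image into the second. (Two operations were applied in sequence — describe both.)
It was heavily pixelated into large blocks, then made much more muted (saturation change).

Shapes are reduced to large square blocks; fine edges and outlines are lost — a downscale-then-upscale (mosaic) effect. All colors are more muted and greyish — a global saturation change.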